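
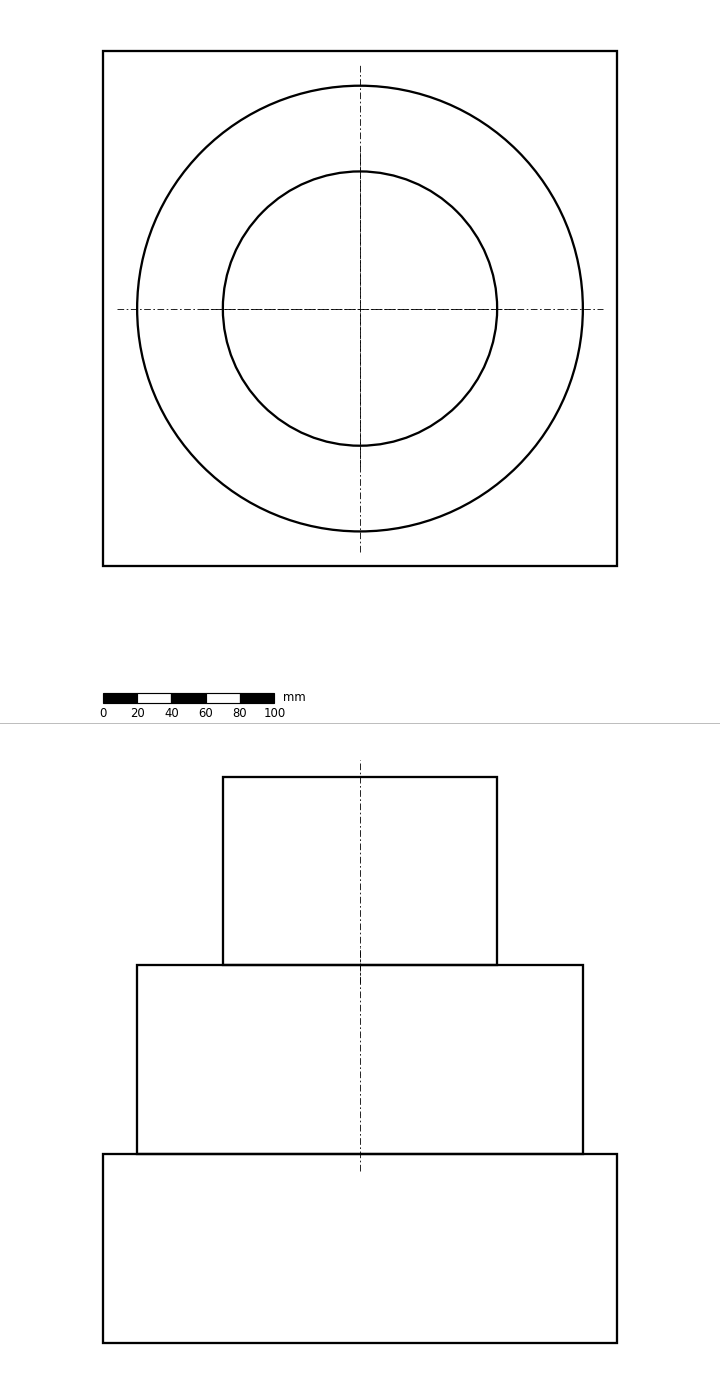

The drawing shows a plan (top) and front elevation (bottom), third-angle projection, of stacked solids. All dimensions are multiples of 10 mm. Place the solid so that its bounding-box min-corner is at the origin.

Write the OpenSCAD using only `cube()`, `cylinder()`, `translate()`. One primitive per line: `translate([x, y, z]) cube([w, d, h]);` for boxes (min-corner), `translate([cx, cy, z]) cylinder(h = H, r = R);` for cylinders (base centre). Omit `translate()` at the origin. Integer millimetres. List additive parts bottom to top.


cube([300, 300, 110]);
translate([150, 150, 110]) cylinder(h = 110, r = 130);
translate([150, 150, 220]) cylinder(h = 110, r = 80);


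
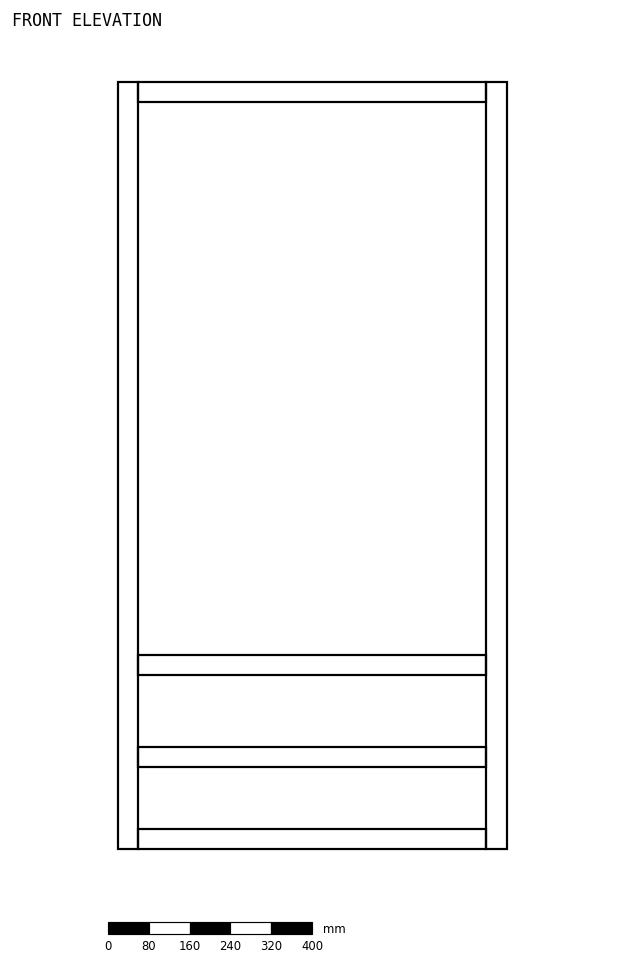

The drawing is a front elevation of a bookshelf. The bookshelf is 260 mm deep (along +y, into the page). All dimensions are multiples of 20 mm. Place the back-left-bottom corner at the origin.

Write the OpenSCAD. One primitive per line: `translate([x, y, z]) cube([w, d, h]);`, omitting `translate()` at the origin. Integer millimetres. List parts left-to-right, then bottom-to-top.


cube([40, 260, 1500]);
translate([40, 0, 0]) cube([680, 260, 40]);
translate([40, 0, 160]) cube([680, 260, 40]);
translate([40, 0, 340]) cube([680, 260, 40]);
translate([40, 0, 1460]) cube([680, 260, 40]);
translate([720, 0, 0]) cube([40, 260, 1500]);


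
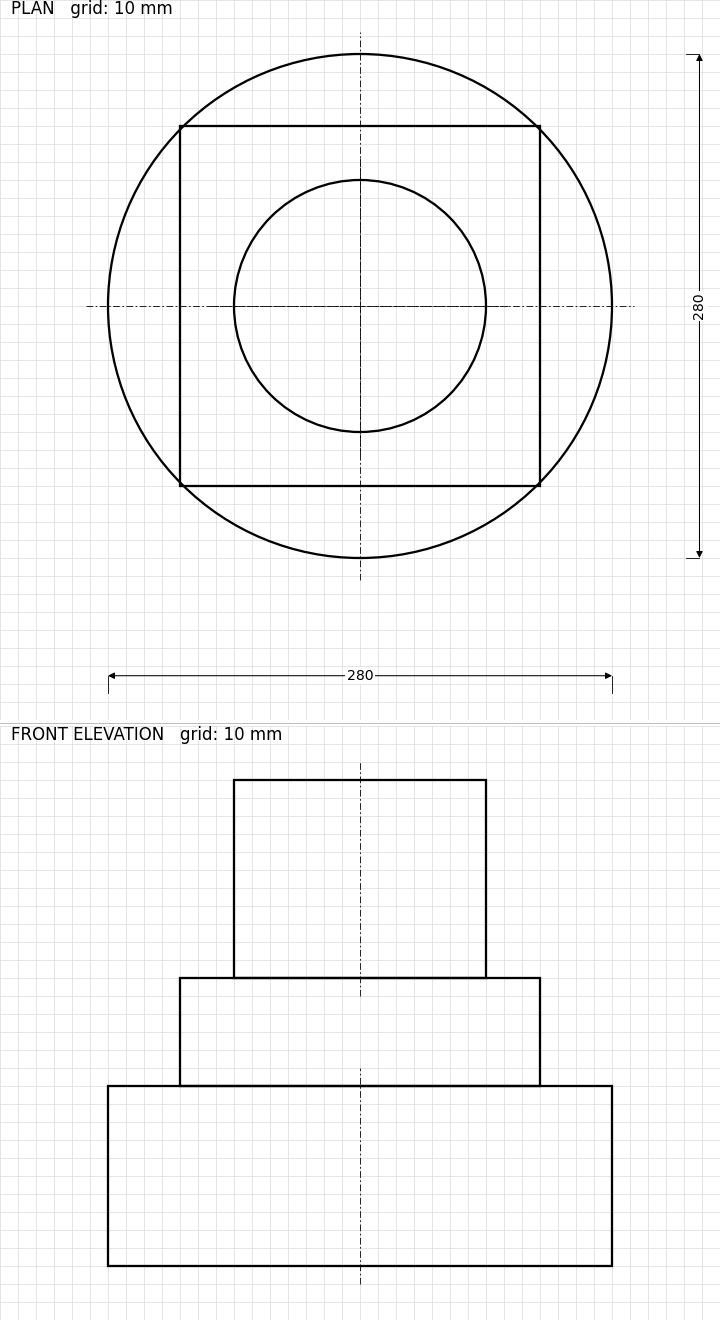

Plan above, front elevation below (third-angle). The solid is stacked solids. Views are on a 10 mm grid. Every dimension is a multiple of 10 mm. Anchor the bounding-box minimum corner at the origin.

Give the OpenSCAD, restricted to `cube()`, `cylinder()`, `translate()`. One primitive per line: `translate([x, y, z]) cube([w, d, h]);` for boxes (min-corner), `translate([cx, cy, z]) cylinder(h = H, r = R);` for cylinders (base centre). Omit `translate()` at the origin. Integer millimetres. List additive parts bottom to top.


translate([140, 140, 0]) cylinder(h = 100, r = 140);
translate([40, 40, 100]) cube([200, 200, 60]);
translate([140, 140, 160]) cylinder(h = 110, r = 70);


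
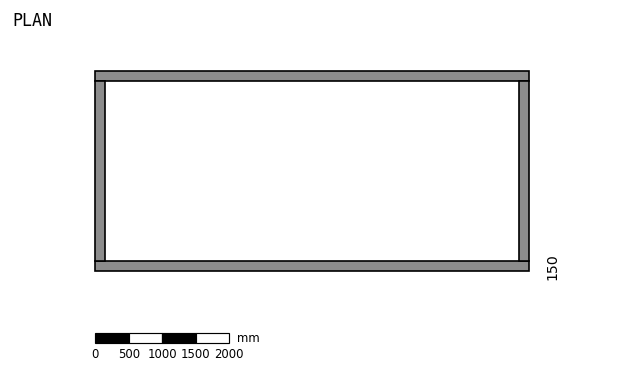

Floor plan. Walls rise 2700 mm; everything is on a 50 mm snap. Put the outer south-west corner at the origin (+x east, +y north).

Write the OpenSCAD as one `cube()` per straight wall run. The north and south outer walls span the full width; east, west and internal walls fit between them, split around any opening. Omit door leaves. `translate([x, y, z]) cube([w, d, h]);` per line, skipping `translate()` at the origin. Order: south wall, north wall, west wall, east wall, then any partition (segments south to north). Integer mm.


cube([6500, 150, 2700]);
translate([0, 2850, 0]) cube([6500, 150, 2700]);
translate([0, 150, 0]) cube([150, 2700, 2700]);
translate([6350, 150, 0]) cube([150, 2700, 2700]);


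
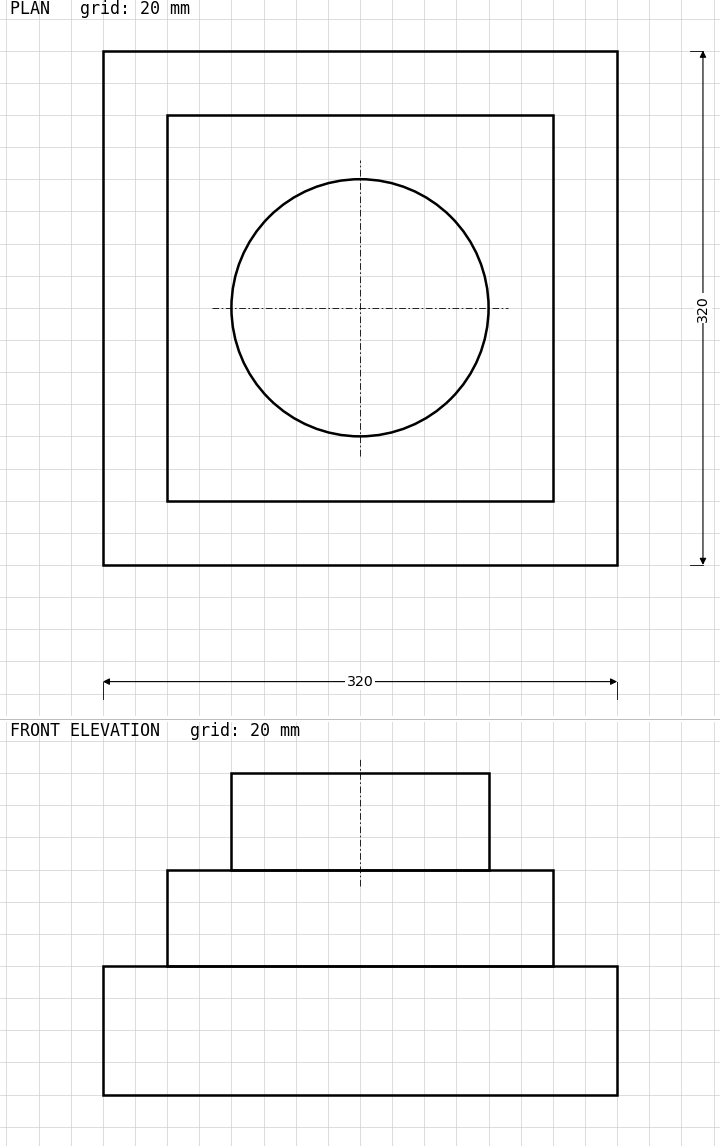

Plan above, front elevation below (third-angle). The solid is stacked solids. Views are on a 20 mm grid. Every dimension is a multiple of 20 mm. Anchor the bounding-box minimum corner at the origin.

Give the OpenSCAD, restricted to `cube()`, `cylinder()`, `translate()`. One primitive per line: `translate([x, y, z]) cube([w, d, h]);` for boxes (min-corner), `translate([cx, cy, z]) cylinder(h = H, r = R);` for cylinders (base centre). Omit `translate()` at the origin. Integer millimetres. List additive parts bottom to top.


cube([320, 320, 80]);
translate([40, 40, 80]) cube([240, 240, 60]);
translate([160, 160, 140]) cylinder(h = 60, r = 80);


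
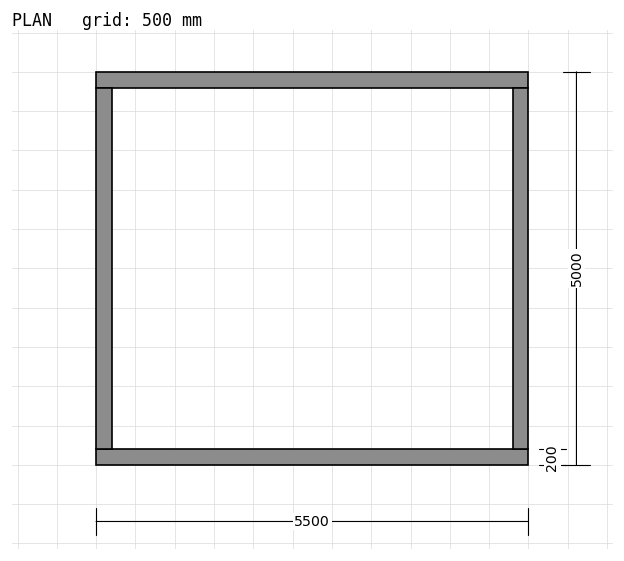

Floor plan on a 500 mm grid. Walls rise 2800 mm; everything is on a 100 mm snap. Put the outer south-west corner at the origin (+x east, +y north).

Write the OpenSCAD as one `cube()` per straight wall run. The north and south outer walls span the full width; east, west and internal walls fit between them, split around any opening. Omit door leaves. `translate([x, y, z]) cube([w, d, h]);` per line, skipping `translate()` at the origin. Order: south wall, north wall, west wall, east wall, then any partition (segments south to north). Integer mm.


cube([5500, 200, 2800]);
translate([0, 4800, 0]) cube([5500, 200, 2800]);
translate([0, 200, 0]) cube([200, 4600, 2800]);
translate([5300, 200, 0]) cube([200, 4600, 2800]);


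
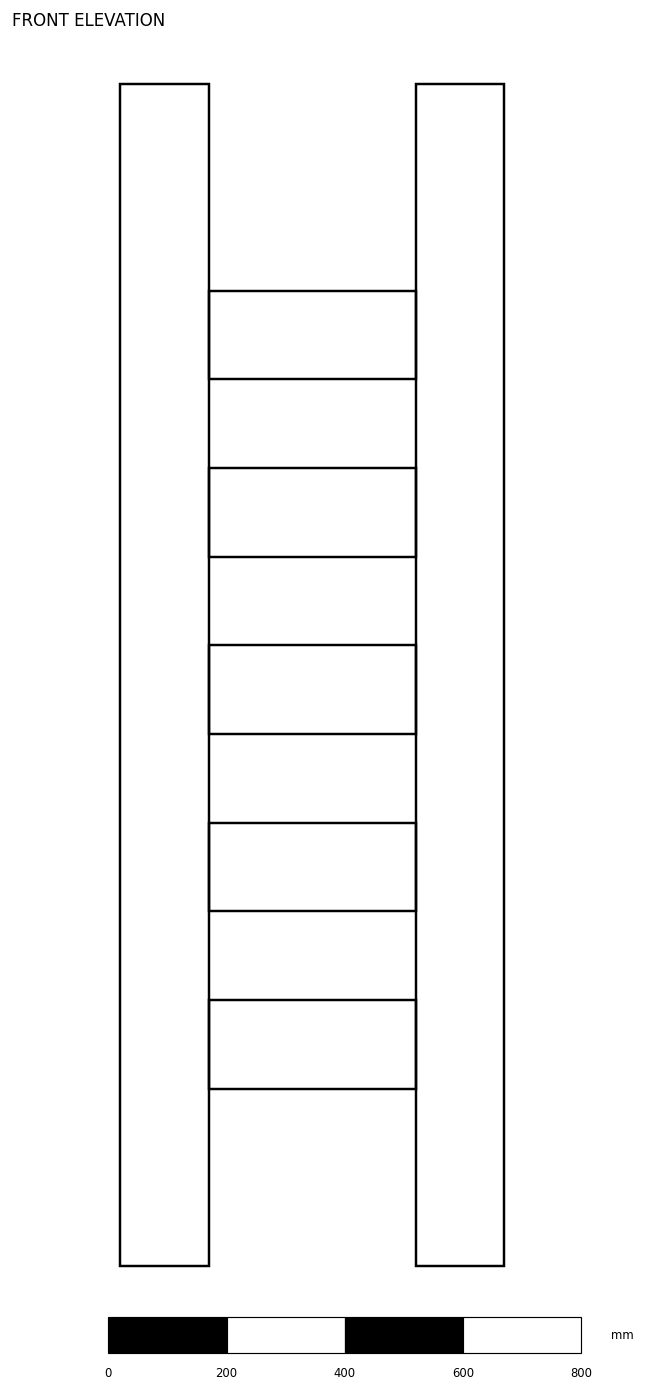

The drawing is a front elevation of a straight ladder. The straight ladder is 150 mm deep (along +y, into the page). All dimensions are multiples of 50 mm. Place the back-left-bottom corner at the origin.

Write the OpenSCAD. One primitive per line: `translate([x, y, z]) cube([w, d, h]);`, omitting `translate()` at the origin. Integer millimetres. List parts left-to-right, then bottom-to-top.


cube([150, 150, 2000]);
translate([150, 0, 300]) cube([350, 150, 150]);
translate([150, 0, 600]) cube([350, 150, 150]);
translate([150, 0, 900]) cube([350, 150, 150]);
translate([150, 0, 1200]) cube([350, 150, 150]);
translate([150, 0, 1500]) cube([350, 150, 150]);
translate([500, 0, 0]) cube([150, 150, 2000]);


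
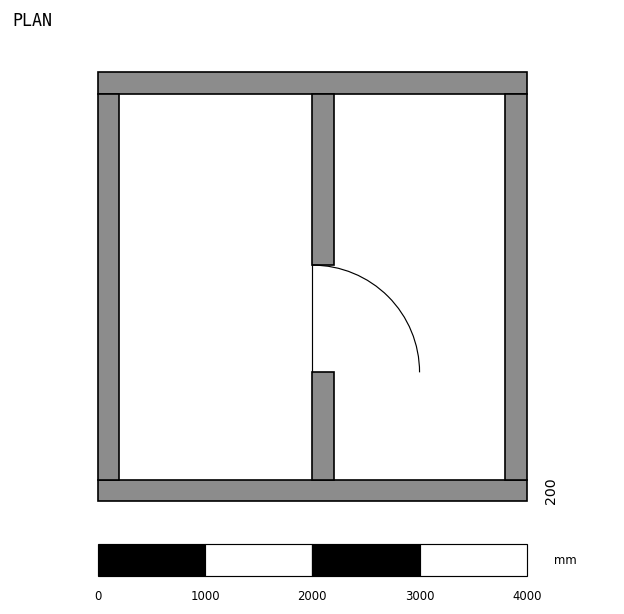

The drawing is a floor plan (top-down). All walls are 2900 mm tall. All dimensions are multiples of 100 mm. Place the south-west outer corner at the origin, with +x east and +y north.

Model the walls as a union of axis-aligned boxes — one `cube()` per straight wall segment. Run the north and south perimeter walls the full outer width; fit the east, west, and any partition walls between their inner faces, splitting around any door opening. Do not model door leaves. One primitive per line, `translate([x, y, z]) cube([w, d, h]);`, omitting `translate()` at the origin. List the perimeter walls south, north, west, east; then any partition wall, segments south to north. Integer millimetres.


cube([4000, 200, 2900]);
translate([0, 3800, 0]) cube([4000, 200, 2900]);
translate([0, 200, 0]) cube([200, 3600, 2900]);
translate([3800, 200, 0]) cube([200, 3600, 2900]);
translate([2000, 200, 0]) cube([200, 1000, 2900]);
translate([2000, 2200, 0]) cube([200, 1600, 2900]);


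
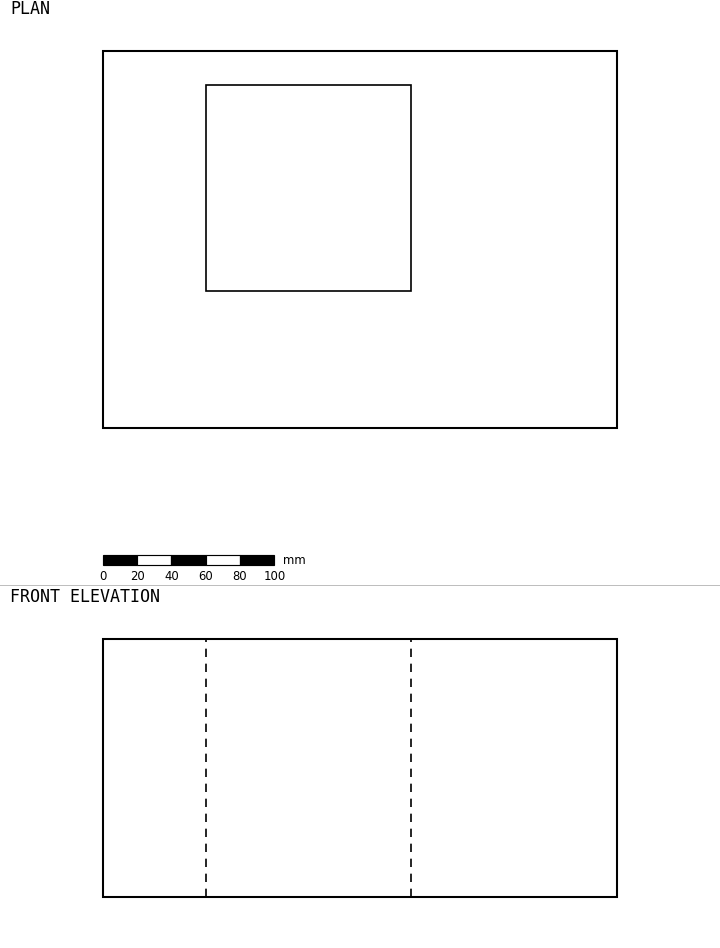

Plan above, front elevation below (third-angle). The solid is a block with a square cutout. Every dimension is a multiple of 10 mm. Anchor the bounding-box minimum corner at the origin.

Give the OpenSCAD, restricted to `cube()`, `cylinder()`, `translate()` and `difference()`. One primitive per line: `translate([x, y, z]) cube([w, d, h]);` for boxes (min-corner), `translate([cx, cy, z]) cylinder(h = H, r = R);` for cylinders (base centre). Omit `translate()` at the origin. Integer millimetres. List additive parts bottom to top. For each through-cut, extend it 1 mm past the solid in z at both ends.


difference() {
  cube([300, 220, 150]);
  translate([60, 80, -1]) cube([120, 120, 152]);
}


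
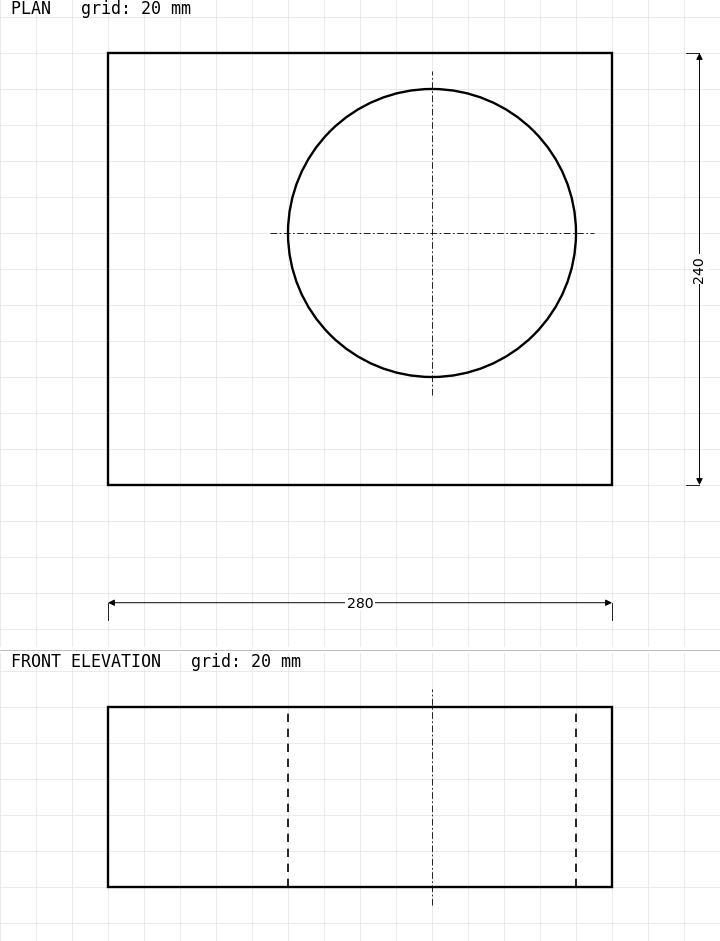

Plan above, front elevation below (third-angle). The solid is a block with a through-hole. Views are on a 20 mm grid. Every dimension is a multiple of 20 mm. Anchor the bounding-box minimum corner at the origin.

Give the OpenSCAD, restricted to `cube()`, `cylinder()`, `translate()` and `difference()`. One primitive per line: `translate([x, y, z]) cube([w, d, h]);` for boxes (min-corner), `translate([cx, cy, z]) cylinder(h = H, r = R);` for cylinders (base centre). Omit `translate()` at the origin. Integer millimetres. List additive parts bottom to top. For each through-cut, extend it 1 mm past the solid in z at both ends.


difference() {
  cube([280, 240, 100]);
  translate([180, 140, -1]) cylinder(h = 102, r = 80);
}


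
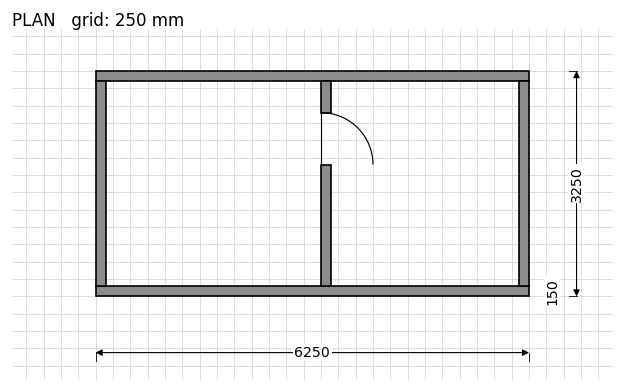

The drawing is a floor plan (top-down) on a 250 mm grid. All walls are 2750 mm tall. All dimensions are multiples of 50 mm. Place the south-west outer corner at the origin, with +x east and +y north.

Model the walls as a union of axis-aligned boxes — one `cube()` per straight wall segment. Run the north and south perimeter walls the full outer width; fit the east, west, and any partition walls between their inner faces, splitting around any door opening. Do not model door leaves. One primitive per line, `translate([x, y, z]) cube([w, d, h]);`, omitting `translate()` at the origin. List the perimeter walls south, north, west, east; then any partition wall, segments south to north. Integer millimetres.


cube([6250, 150, 2750]);
translate([0, 3100, 0]) cube([6250, 150, 2750]);
translate([0, 150, 0]) cube([150, 2950, 2750]);
translate([6100, 150, 0]) cube([150, 2950, 2750]);
translate([3250, 150, 0]) cube([150, 1750, 2750]);
translate([3250, 2650, 0]) cube([150, 450, 2750]);


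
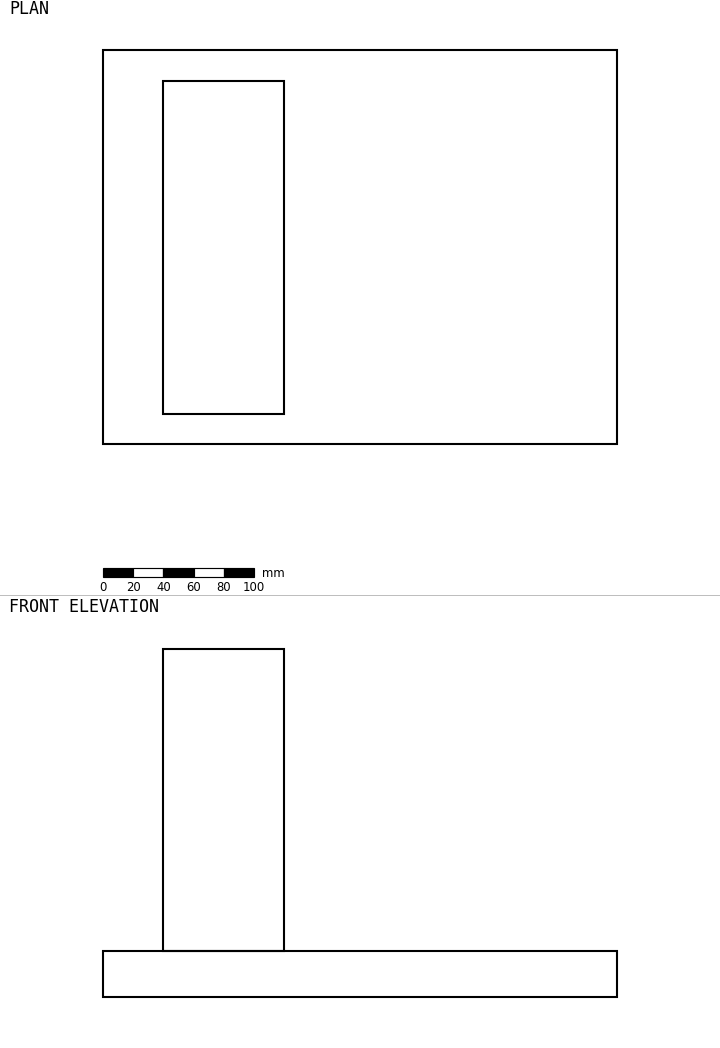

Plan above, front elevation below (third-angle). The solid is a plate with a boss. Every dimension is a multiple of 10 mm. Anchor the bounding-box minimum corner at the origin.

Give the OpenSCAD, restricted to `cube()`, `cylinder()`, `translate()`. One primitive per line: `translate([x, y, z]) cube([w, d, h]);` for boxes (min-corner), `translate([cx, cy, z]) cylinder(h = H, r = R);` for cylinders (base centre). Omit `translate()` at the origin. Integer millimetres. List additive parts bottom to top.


cube([340, 260, 30]);
translate([40, 20, 30]) cube([80, 220, 200]);


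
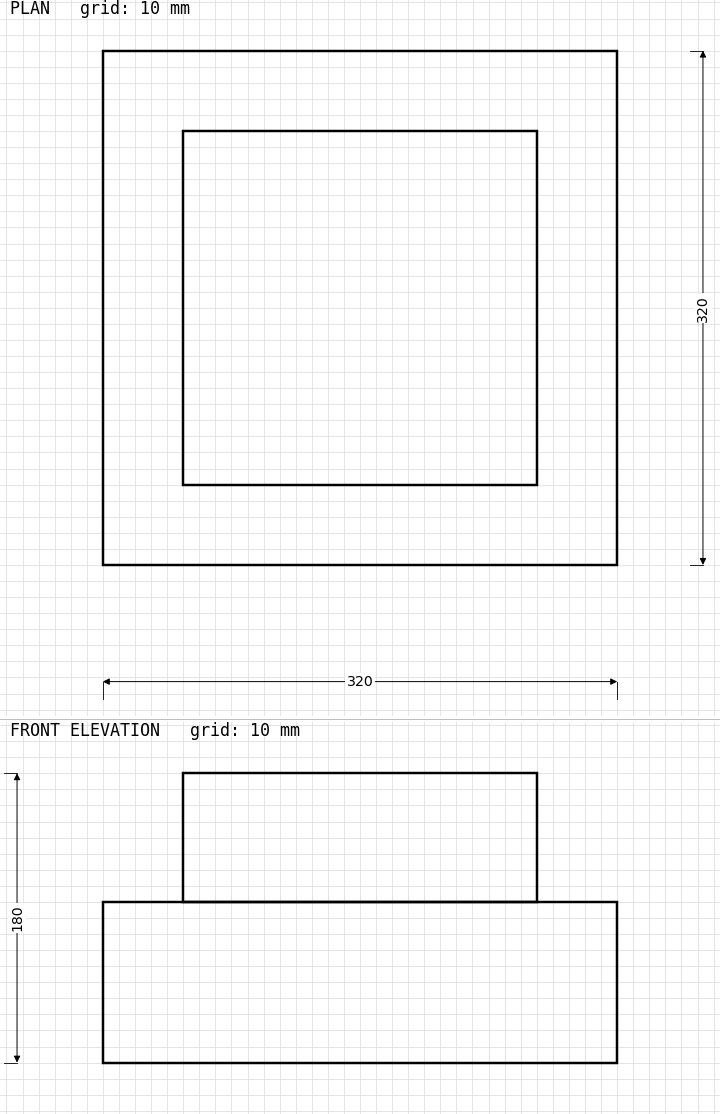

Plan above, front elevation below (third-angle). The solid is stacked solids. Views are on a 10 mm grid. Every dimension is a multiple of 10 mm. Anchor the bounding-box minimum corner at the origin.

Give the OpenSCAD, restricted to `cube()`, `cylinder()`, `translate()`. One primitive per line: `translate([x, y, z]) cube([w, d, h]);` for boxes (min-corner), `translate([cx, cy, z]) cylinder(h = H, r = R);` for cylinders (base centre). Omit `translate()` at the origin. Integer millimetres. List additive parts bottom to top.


cube([320, 320, 100]);
translate([50, 50, 100]) cube([220, 220, 80]);


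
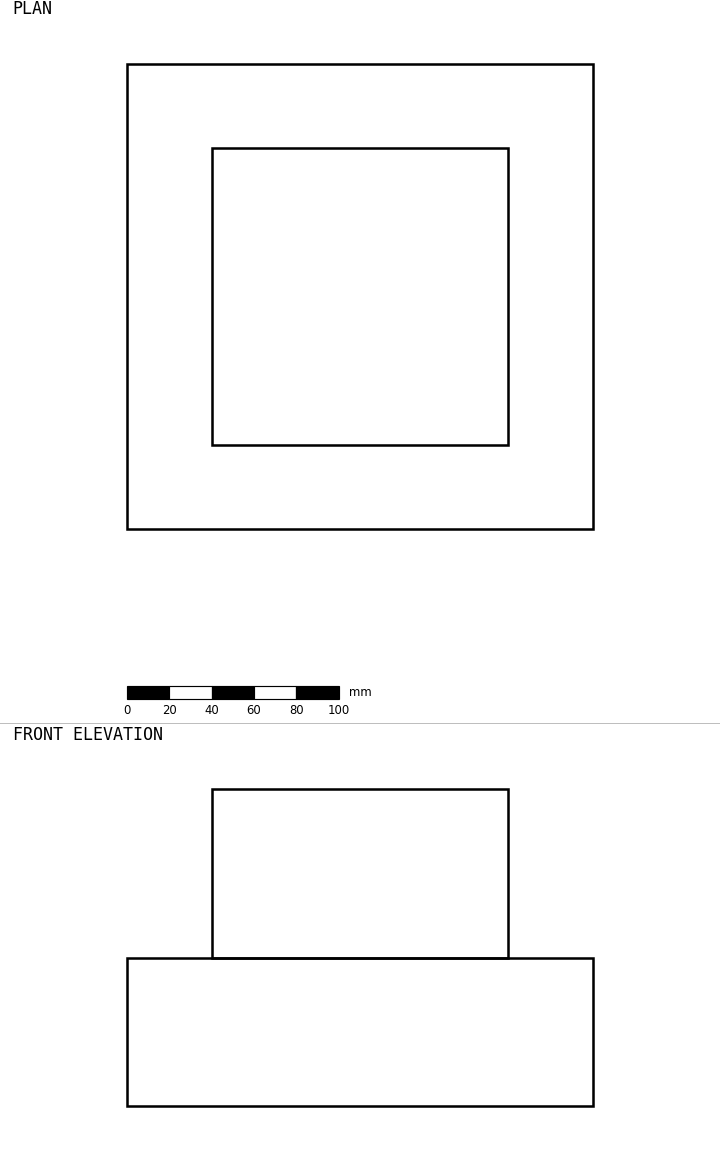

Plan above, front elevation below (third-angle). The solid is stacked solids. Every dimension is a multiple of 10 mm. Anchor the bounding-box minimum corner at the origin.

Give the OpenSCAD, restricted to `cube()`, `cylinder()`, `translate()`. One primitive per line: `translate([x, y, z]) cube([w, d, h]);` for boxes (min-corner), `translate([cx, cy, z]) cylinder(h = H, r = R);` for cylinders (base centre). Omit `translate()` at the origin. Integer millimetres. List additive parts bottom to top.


cube([220, 220, 70]);
translate([40, 40, 70]) cube([140, 140, 80]);


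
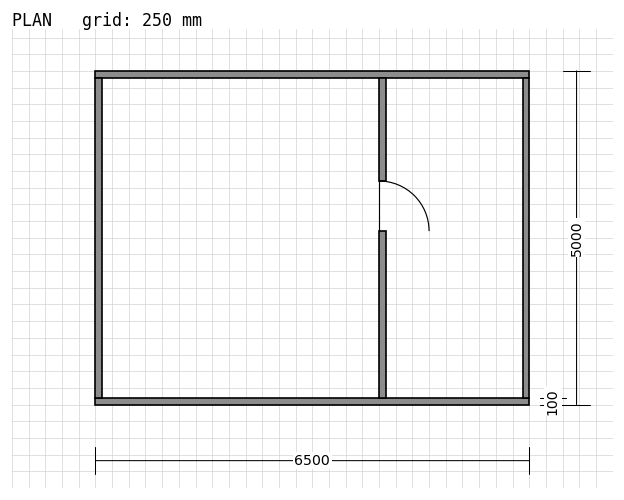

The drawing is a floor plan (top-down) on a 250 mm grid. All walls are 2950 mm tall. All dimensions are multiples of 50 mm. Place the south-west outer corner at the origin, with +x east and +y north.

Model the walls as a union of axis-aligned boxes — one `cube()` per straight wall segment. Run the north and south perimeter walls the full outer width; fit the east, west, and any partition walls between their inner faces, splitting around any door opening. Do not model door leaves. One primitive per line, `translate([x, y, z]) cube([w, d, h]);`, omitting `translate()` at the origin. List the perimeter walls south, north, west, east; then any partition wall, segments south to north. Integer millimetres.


cube([6500, 100, 2950]);
translate([0, 4900, 0]) cube([6500, 100, 2950]);
translate([0, 100, 0]) cube([100, 4800, 2950]);
translate([6400, 100, 0]) cube([100, 4800, 2950]);
translate([4250, 100, 0]) cube([100, 2500, 2950]);
translate([4250, 3350, 0]) cube([100, 1550, 2950]);


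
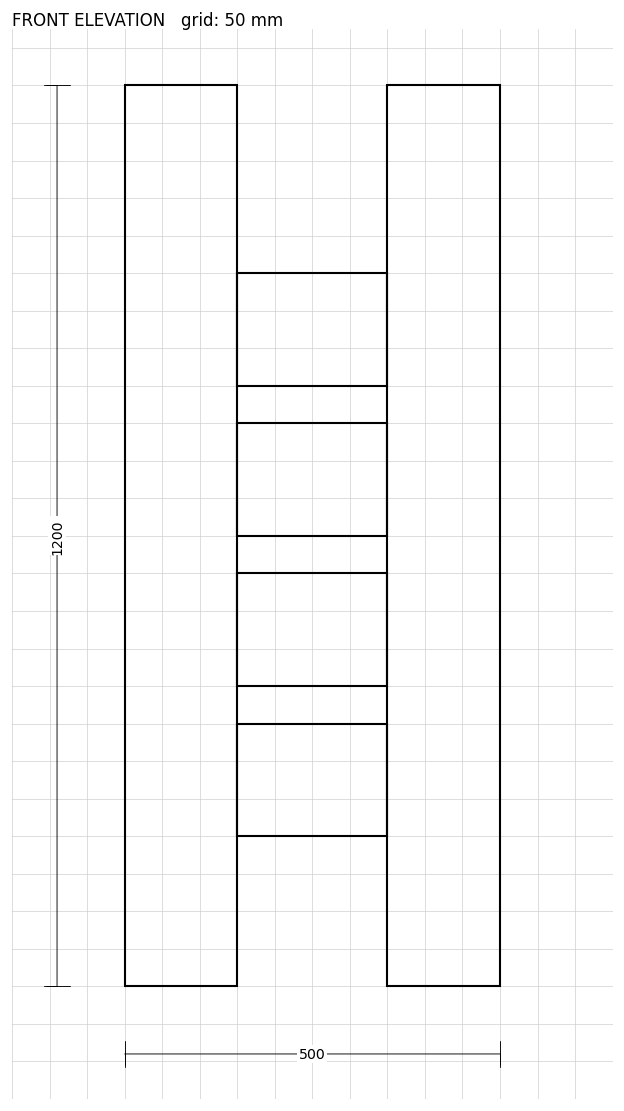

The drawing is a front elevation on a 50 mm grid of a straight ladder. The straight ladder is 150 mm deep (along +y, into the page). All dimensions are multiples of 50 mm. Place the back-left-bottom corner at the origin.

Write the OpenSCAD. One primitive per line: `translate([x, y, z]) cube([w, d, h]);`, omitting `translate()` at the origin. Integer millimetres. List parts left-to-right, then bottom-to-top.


cube([150, 150, 1200]);
translate([150, 0, 200]) cube([200, 150, 150]);
translate([150, 0, 400]) cube([200, 150, 150]);
translate([150, 0, 600]) cube([200, 150, 150]);
translate([150, 0, 800]) cube([200, 150, 150]);
translate([350, 0, 0]) cube([150, 150, 1200]);


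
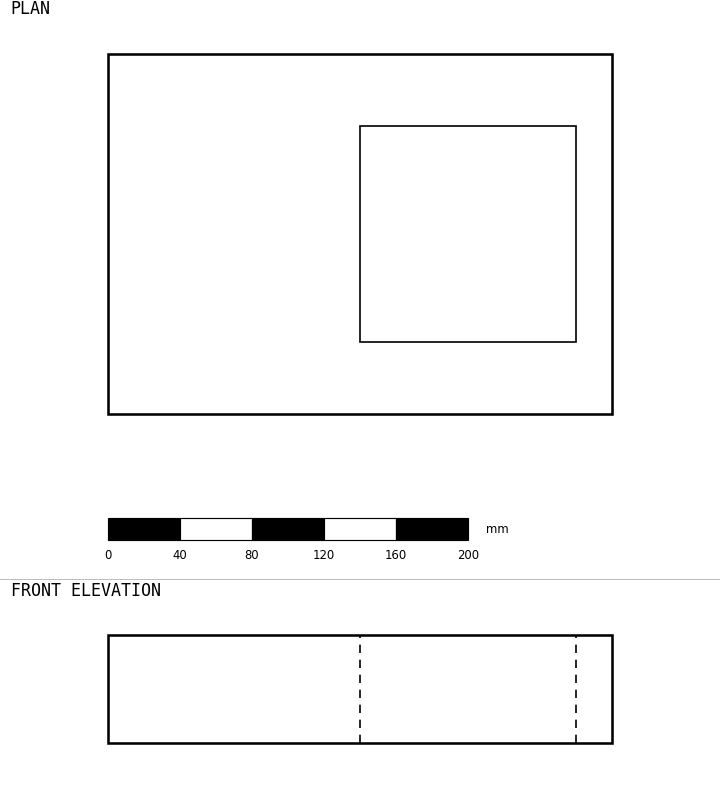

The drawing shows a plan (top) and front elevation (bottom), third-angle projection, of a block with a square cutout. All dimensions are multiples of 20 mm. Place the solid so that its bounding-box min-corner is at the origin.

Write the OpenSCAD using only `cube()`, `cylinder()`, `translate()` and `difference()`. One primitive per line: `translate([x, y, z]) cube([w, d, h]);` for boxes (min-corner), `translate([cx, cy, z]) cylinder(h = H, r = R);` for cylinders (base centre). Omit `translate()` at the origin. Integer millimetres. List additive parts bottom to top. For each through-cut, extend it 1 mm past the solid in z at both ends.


difference() {
  cube([280, 200, 60]);
  translate([140, 40, -1]) cube([120, 120, 62]);
}


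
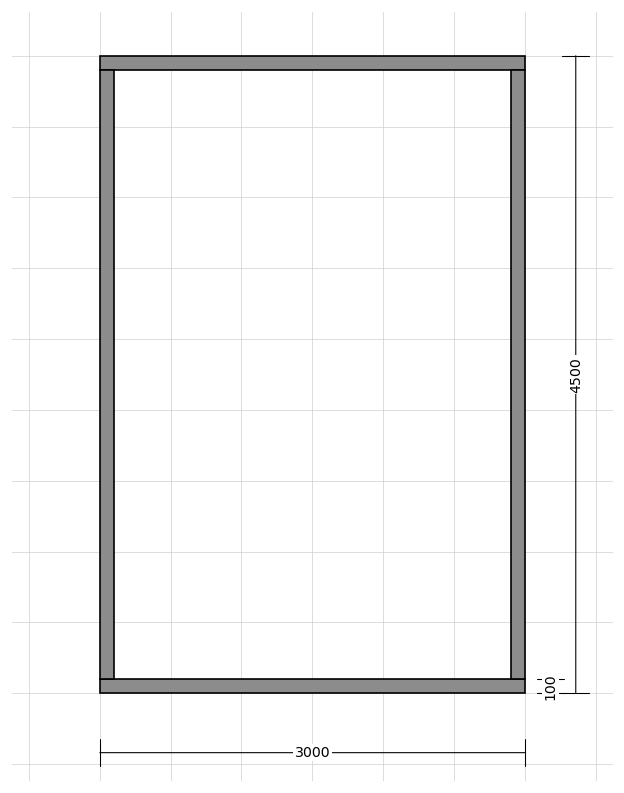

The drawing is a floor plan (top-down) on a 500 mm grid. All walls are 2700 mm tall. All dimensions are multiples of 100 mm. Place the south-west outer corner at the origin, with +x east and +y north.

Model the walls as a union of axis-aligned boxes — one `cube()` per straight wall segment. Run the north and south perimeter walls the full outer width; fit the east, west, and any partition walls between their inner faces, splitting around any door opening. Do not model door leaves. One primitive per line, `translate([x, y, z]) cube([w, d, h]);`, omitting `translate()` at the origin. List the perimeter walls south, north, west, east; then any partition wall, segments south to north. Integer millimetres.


cube([3000, 100, 2700]);
translate([0, 4400, 0]) cube([3000, 100, 2700]);
translate([0, 100, 0]) cube([100, 4300, 2700]);
translate([2900, 100, 0]) cube([100, 4300, 2700]);


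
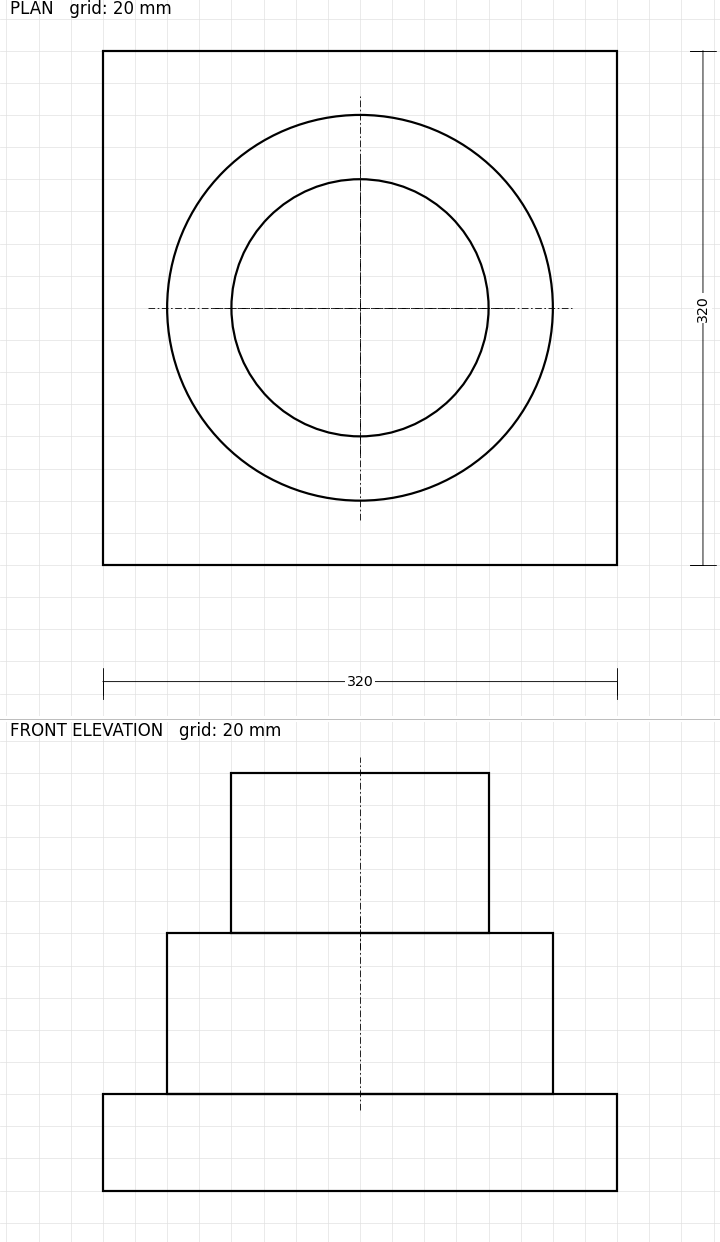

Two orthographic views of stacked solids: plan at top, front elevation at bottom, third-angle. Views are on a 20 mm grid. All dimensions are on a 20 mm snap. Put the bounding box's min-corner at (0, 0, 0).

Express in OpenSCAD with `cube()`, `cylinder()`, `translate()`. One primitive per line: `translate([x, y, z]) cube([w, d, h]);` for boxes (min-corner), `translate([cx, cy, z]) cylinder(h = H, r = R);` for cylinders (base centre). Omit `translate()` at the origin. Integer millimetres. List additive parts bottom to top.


cube([320, 320, 60]);
translate([160, 160, 60]) cylinder(h = 100, r = 120);
translate([160, 160, 160]) cylinder(h = 100, r = 80);


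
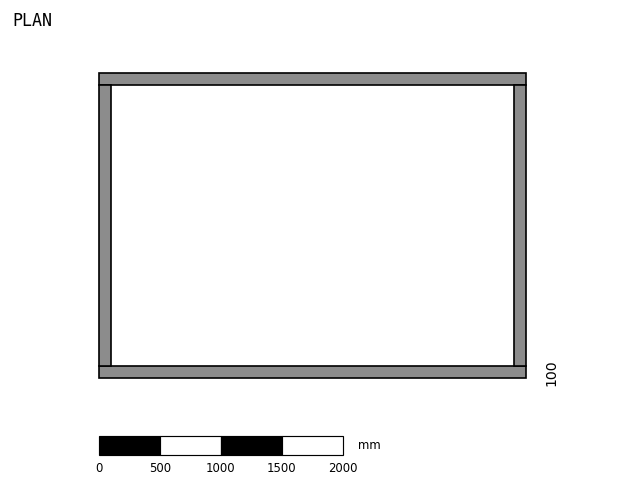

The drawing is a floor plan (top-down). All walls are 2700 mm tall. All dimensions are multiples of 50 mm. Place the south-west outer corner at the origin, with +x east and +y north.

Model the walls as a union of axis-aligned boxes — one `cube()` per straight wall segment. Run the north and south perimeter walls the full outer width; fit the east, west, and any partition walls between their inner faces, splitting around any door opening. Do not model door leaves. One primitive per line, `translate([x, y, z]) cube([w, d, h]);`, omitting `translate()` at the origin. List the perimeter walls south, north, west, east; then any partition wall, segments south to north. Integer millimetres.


cube([3500, 100, 2700]);
translate([0, 2400, 0]) cube([3500, 100, 2700]);
translate([0, 100, 0]) cube([100, 2300, 2700]);
translate([3400, 100, 0]) cube([100, 2300, 2700]);


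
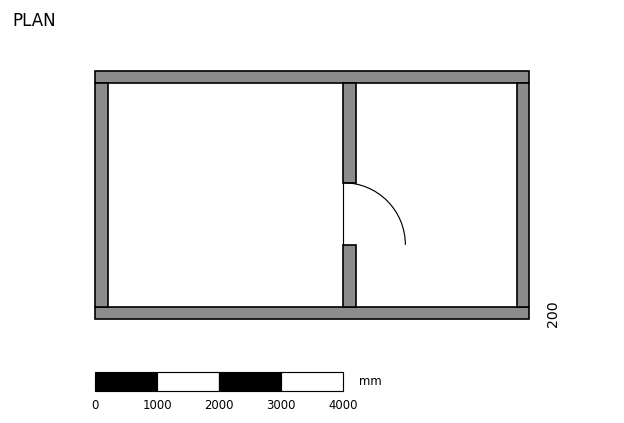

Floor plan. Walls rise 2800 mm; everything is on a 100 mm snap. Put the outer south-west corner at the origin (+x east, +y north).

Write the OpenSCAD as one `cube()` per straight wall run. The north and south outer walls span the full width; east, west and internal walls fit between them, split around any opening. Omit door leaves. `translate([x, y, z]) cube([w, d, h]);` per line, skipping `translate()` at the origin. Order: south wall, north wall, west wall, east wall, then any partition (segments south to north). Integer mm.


cube([7000, 200, 2800]);
translate([0, 3800, 0]) cube([7000, 200, 2800]);
translate([0, 200, 0]) cube([200, 3600, 2800]);
translate([6800, 200, 0]) cube([200, 3600, 2800]);
translate([4000, 200, 0]) cube([200, 1000, 2800]);
translate([4000, 2200, 0]) cube([200, 1600, 2800]);


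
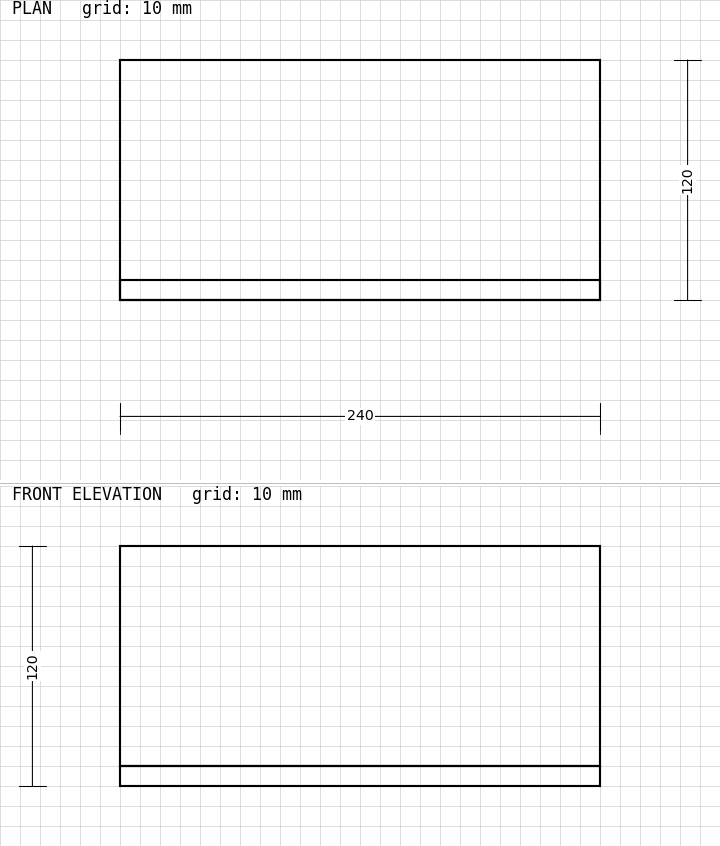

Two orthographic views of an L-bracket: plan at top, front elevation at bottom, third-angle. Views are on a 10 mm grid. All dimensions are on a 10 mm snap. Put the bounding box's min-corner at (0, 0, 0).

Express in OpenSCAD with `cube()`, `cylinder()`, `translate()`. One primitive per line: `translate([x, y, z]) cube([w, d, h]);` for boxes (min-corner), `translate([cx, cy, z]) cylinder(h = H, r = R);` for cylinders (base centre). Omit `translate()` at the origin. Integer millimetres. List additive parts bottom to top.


cube([240, 120, 10]);
translate([0, 0, 10]) cube([240, 10, 110]);


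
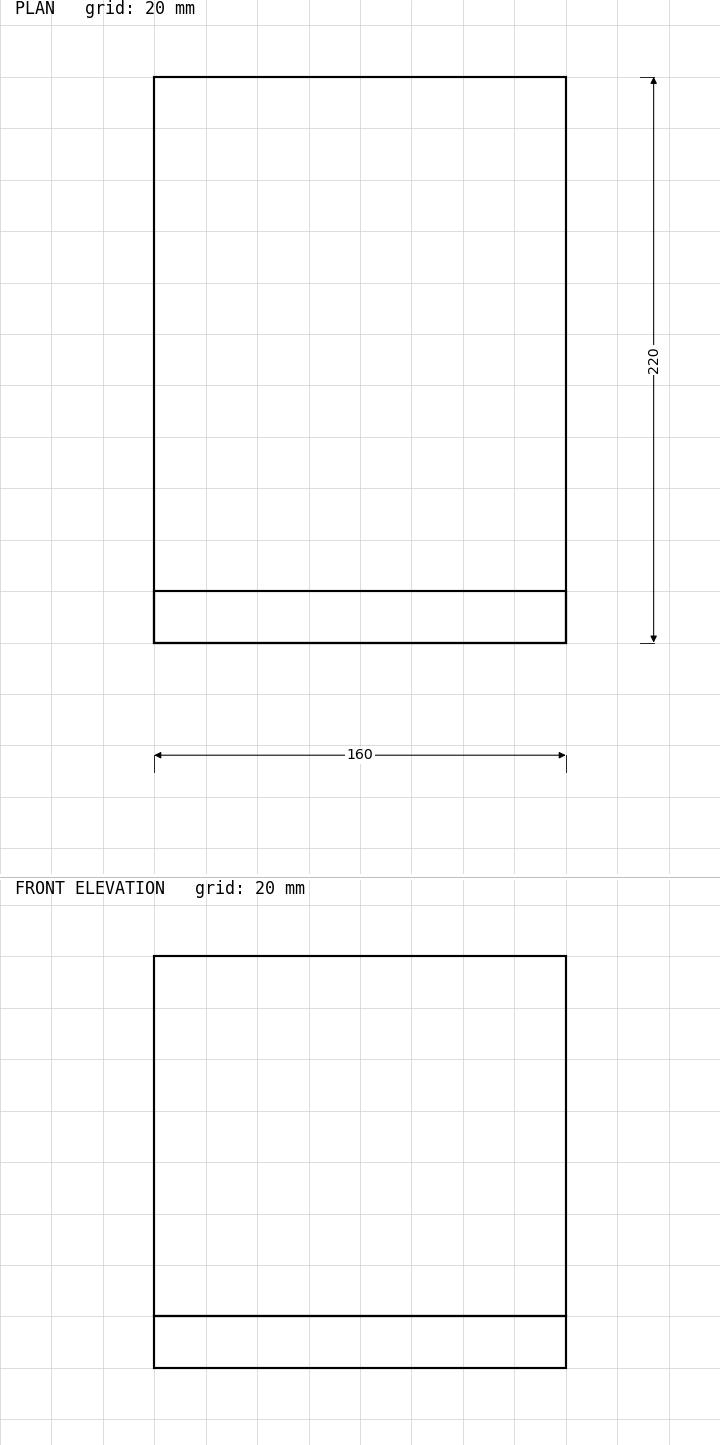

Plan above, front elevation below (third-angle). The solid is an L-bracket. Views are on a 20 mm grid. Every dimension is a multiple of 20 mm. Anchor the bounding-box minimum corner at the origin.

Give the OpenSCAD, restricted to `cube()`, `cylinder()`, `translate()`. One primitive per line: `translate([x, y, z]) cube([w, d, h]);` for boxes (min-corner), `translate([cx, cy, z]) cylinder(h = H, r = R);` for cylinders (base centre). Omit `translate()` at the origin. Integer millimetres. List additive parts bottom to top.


cube([160, 220, 20]);
translate([0, 0, 20]) cube([160, 20, 140]);


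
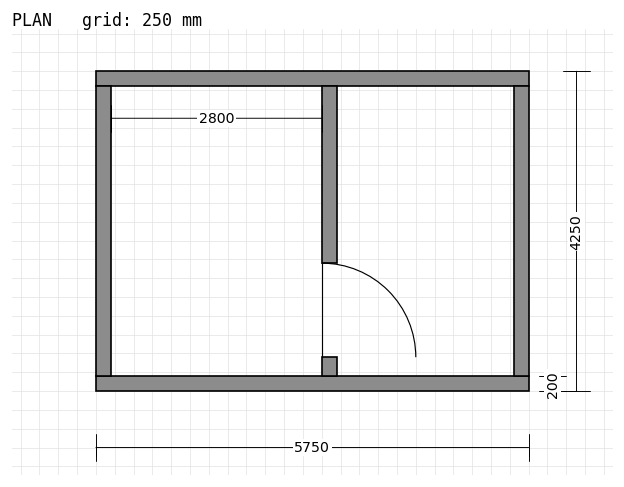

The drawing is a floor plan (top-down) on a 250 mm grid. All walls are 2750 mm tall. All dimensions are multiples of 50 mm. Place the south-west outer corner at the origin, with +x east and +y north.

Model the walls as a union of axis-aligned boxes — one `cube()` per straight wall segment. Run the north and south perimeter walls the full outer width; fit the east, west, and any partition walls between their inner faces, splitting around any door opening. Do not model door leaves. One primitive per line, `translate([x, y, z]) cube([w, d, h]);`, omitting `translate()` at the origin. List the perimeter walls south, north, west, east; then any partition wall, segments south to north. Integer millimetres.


cube([5750, 200, 2750]);
translate([0, 4050, 0]) cube([5750, 200, 2750]);
translate([0, 200, 0]) cube([200, 3850, 2750]);
translate([5550, 200, 0]) cube([200, 3850, 2750]);
translate([3000, 200, 0]) cube([200, 250, 2750]);
translate([3000, 1700, 0]) cube([200, 2350, 2750]);


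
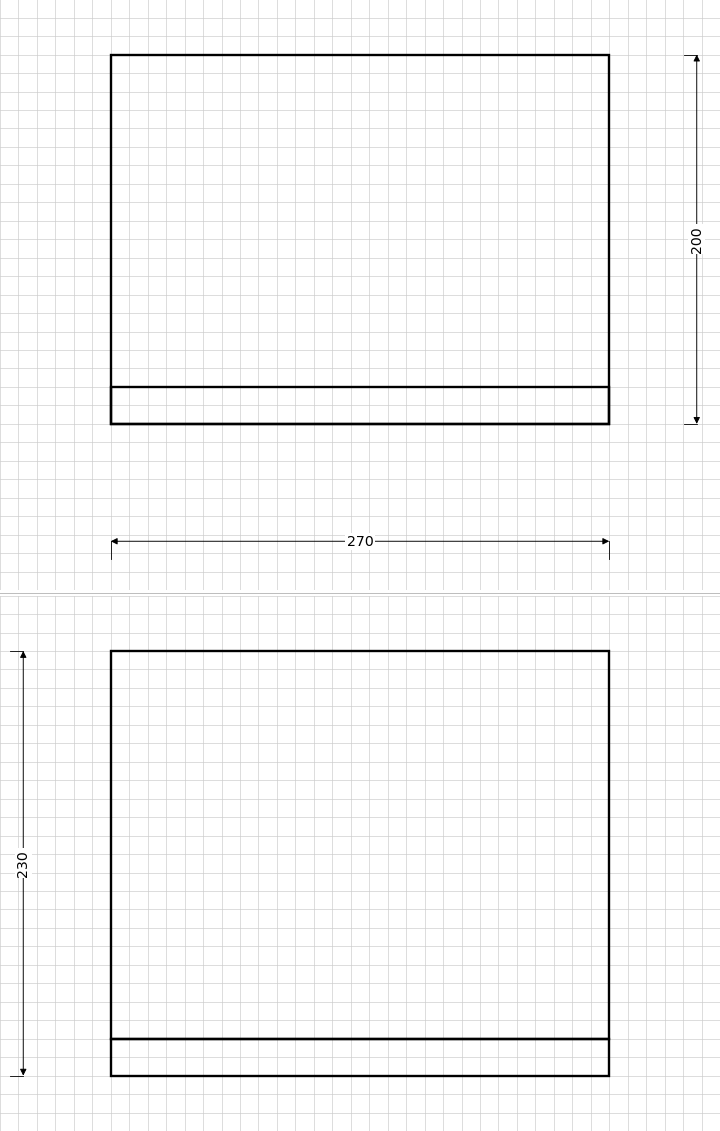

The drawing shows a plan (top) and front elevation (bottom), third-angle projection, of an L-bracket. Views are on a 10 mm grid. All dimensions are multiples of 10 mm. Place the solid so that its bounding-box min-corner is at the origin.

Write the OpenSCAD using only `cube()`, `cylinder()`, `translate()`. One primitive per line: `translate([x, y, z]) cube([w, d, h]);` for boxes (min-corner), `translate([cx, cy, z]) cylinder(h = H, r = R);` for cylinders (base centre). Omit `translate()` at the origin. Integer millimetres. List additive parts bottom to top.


cube([270, 200, 20]);
translate([0, 0, 20]) cube([270, 20, 210]);


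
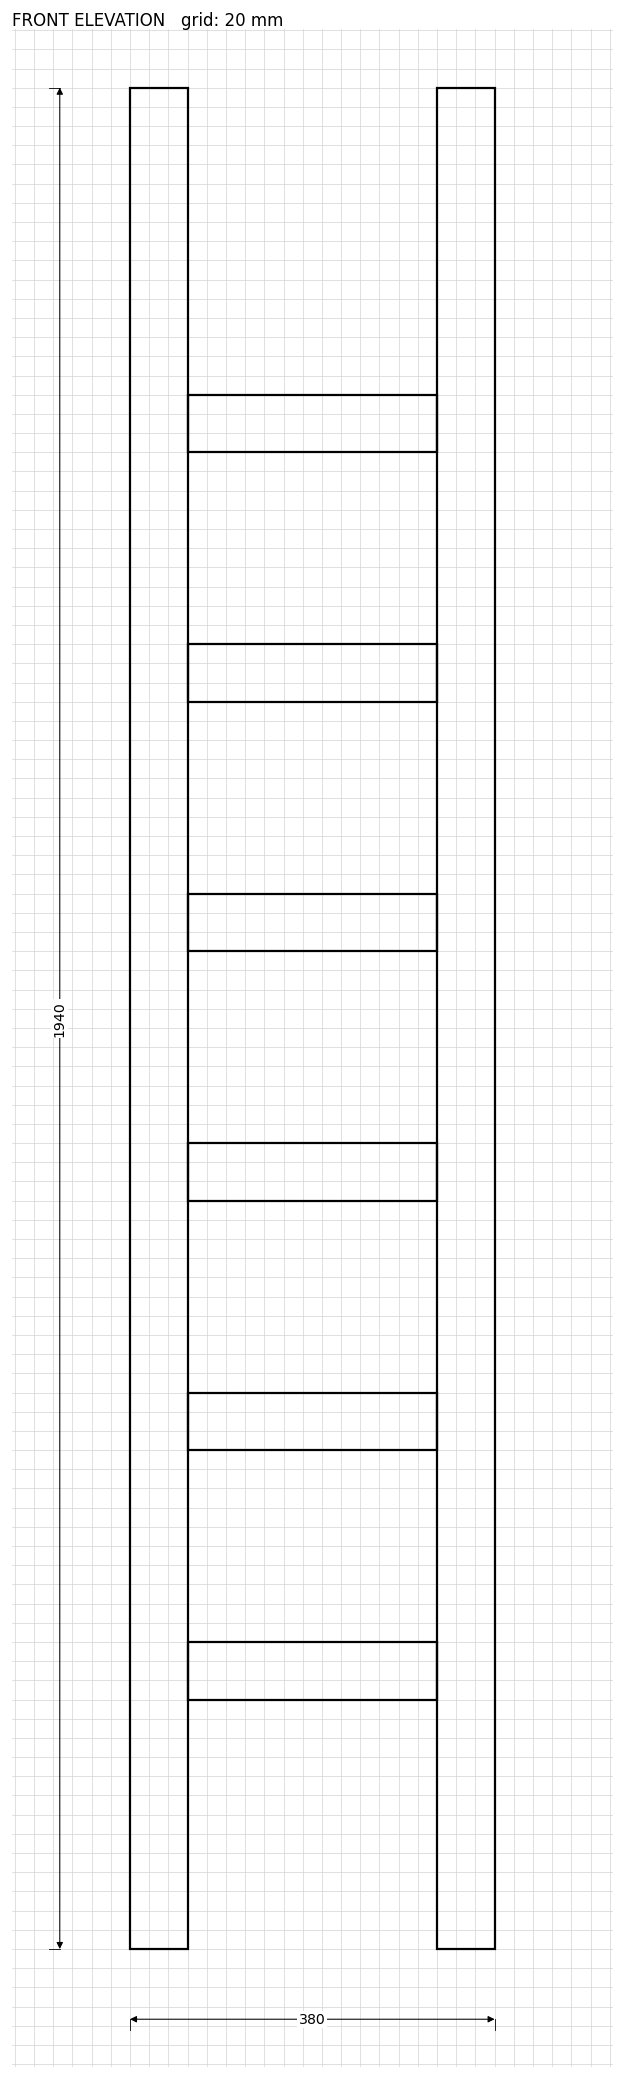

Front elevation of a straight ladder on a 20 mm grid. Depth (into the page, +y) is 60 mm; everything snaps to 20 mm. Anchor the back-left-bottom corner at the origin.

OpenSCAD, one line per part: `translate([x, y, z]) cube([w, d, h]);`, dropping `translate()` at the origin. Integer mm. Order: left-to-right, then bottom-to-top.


cube([60, 60, 1940]);
translate([60, 0, 260]) cube([260, 60, 60]);
translate([60, 0, 520]) cube([260, 60, 60]);
translate([60, 0, 780]) cube([260, 60, 60]);
translate([60, 0, 1040]) cube([260, 60, 60]);
translate([60, 0, 1300]) cube([260, 60, 60]);
translate([60, 0, 1560]) cube([260, 60, 60]);
translate([320, 0, 0]) cube([60, 60, 1940]);


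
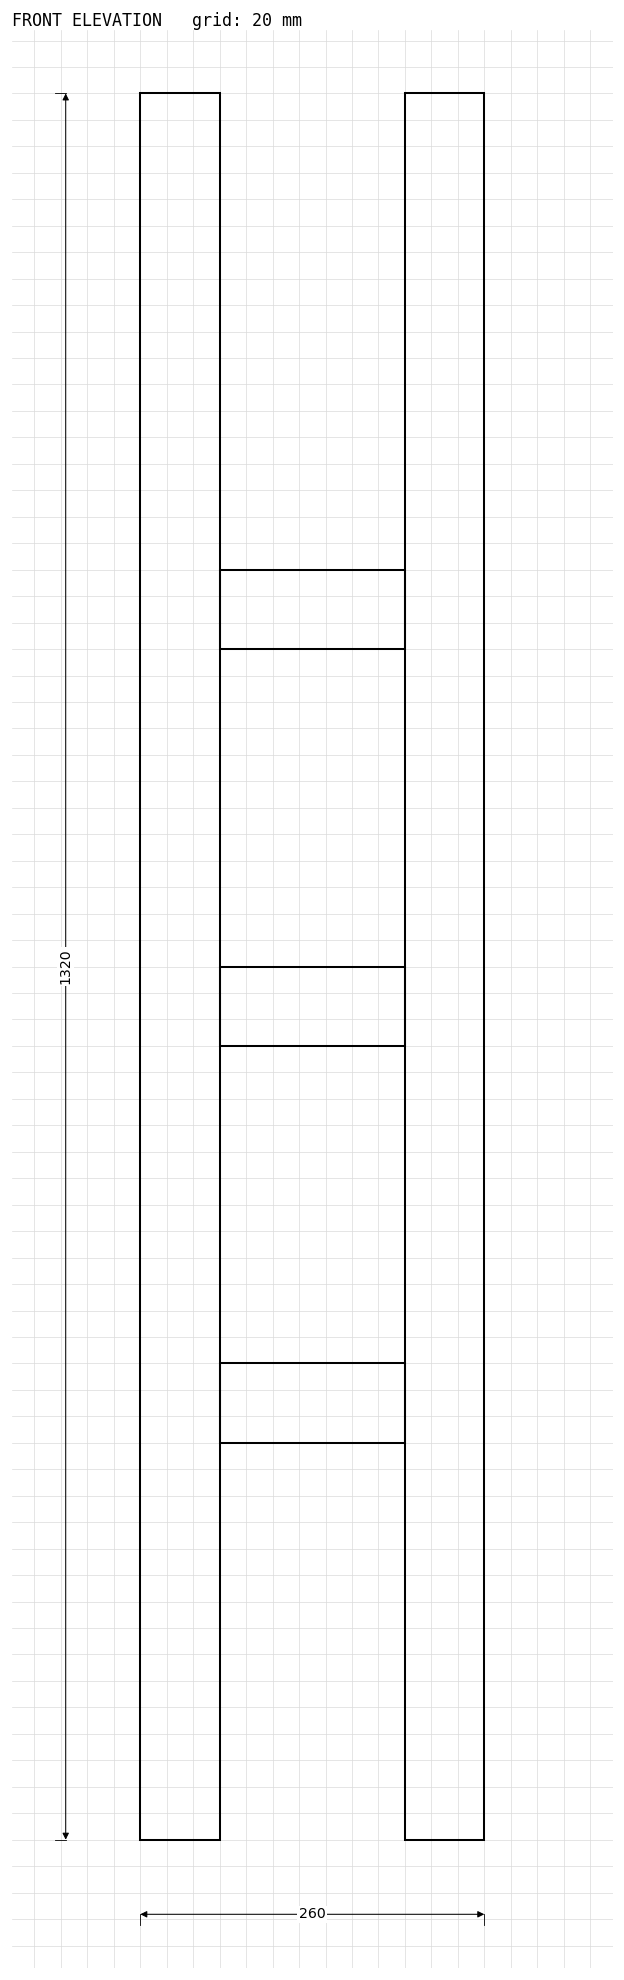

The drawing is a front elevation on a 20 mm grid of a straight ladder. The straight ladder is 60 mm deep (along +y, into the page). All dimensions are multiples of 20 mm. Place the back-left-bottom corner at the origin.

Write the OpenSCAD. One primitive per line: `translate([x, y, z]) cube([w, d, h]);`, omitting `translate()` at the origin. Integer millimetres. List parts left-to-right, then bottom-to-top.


cube([60, 60, 1320]);
translate([60, 0, 300]) cube([140, 60, 60]);
translate([60, 0, 600]) cube([140, 60, 60]);
translate([60, 0, 900]) cube([140, 60, 60]);
translate([200, 0, 0]) cube([60, 60, 1320]);


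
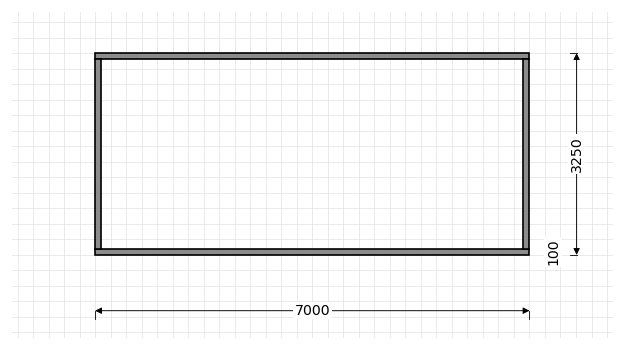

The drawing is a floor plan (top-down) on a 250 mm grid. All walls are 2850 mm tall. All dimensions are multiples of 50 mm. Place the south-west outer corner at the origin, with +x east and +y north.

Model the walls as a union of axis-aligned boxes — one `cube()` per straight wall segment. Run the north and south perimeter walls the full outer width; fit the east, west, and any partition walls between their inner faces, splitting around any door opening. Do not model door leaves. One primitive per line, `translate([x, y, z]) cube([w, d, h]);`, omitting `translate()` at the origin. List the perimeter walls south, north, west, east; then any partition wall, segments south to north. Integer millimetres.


cube([7000, 100, 2850]);
translate([0, 3150, 0]) cube([7000, 100, 2850]);
translate([0, 100, 0]) cube([100, 3050, 2850]);
translate([6900, 100, 0]) cube([100, 3050, 2850]);


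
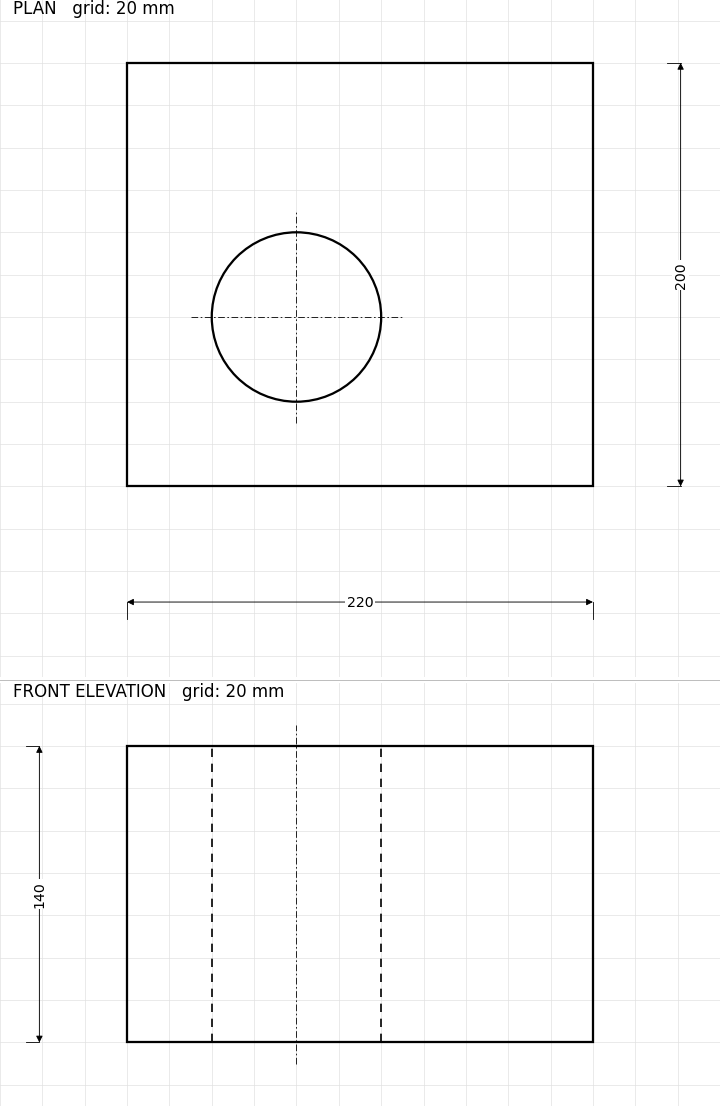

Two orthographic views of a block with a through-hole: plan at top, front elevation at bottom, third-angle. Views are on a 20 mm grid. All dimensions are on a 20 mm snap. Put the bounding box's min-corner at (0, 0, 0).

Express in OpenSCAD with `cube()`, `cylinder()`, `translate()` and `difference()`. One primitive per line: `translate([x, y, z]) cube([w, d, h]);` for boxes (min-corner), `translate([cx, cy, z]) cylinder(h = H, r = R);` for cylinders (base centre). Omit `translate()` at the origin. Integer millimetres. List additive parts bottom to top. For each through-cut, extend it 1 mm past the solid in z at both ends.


difference() {
  cube([220, 200, 140]);
  translate([80, 80, -1]) cylinder(h = 142, r = 40);
}


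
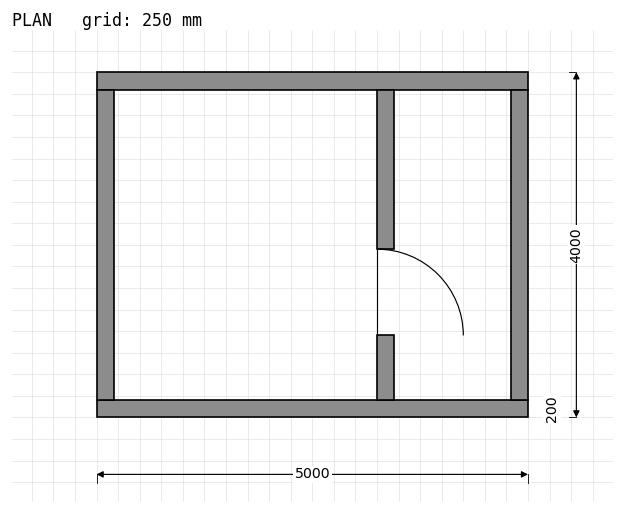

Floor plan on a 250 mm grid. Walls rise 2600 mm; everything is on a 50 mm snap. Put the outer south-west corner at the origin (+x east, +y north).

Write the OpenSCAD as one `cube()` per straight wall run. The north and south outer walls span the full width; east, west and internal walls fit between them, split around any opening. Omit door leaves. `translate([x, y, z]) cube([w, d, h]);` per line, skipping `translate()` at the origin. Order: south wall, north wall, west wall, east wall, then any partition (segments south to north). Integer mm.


cube([5000, 200, 2600]);
translate([0, 3800, 0]) cube([5000, 200, 2600]);
translate([0, 200, 0]) cube([200, 3600, 2600]);
translate([4800, 200, 0]) cube([200, 3600, 2600]);
translate([3250, 200, 0]) cube([200, 750, 2600]);
translate([3250, 1950, 0]) cube([200, 1850, 2600]);


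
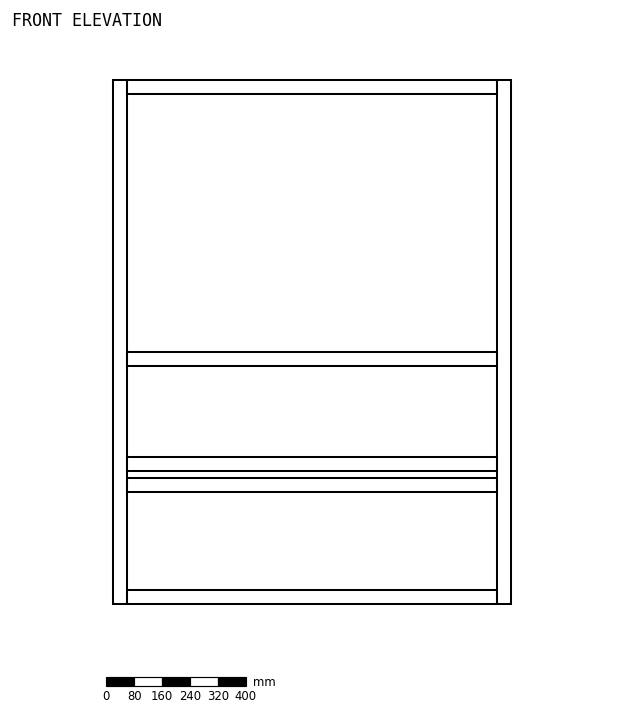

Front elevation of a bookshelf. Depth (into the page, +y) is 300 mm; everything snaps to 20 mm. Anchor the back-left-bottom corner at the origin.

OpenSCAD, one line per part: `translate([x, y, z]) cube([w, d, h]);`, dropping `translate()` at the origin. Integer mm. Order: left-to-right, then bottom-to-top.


cube([40, 300, 1500]);
translate([40, 0, 0]) cube([1060, 300, 40]);
translate([40, 0, 320]) cube([1060, 300, 40]);
translate([40, 0, 380]) cube([1060, 300, 40]);
translate([40, 0, 680]) cube([1060, 300, 40]);
translate([40, 0, 1460]) cube([1060, 300, 40]);
translate([1100, 0, 0]) cube([40, 300, 1500]);


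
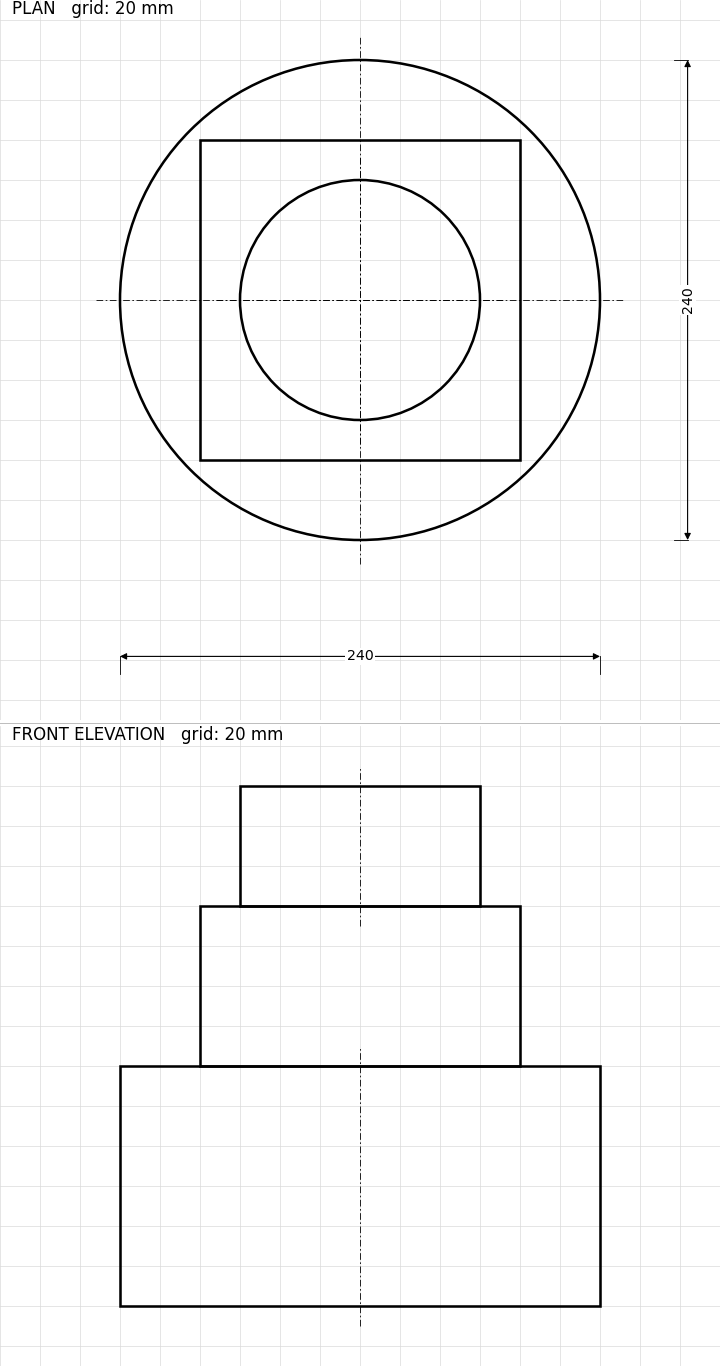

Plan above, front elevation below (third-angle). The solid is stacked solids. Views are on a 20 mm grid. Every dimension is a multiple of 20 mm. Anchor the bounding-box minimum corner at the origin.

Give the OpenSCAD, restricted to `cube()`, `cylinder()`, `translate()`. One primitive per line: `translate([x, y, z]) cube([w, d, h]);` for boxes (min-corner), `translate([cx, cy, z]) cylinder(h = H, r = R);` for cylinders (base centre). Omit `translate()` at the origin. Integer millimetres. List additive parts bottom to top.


translate([120, 120, 0]) cylinder(h = 120, r = 120);
translate([40, 40, 120]) cube([160, 160, 80]);
translate([120, 120, 200]) cylinder(h = 60, r = 60);


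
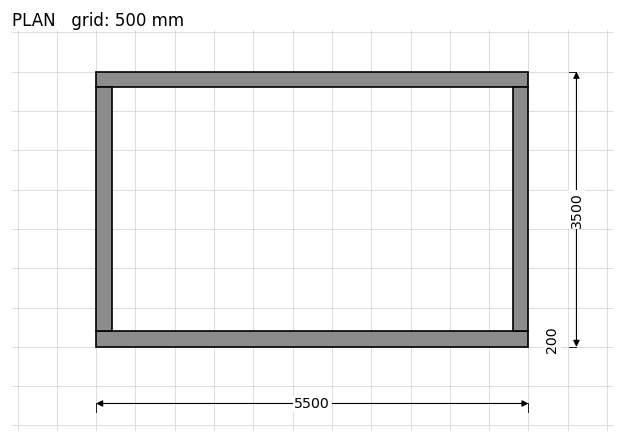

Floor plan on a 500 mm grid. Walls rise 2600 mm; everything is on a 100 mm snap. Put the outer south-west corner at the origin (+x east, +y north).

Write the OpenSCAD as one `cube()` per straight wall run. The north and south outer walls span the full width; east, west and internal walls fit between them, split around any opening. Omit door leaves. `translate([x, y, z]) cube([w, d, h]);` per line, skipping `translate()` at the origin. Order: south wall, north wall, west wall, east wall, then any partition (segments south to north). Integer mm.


cube([5500, 200, 2600]);
translate([0, 3300, 0]) cube([5500, 200, 2600]);
translate([0, 200, 0]) cube([200, 3100, 2600]);
translate([5300, 200, 0]) cube([200, 3100, 2600]);


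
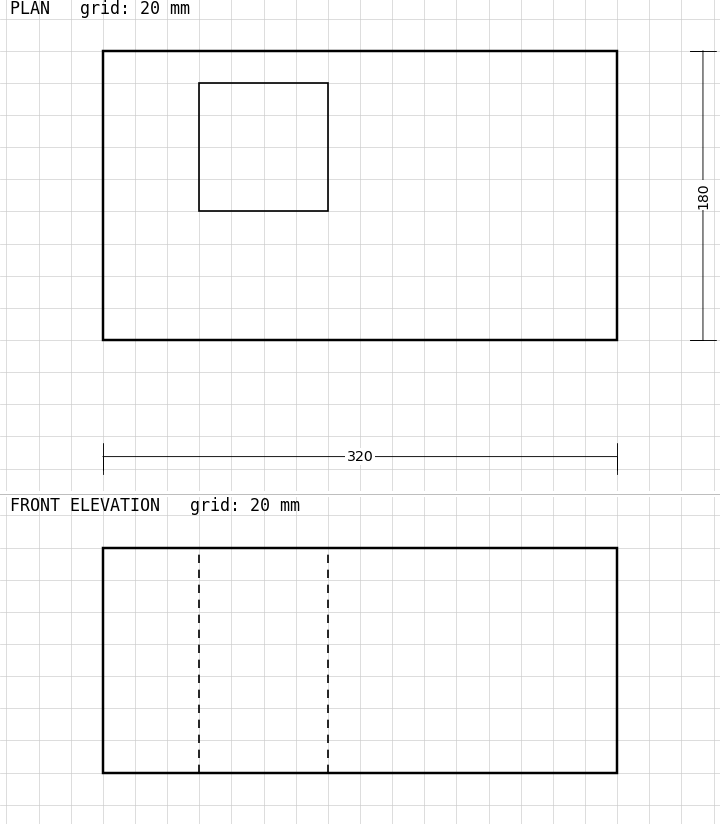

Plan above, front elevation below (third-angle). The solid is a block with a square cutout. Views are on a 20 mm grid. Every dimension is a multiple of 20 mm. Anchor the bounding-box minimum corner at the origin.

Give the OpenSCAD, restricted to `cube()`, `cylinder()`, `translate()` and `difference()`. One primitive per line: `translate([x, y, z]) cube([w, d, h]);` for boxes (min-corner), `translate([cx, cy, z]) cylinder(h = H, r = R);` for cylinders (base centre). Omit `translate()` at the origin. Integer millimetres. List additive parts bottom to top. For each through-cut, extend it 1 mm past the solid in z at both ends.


difference() {
  cube([320, 180, 140]);
  translate([60, 80, -1]) cube([80, 80, 142]);
}


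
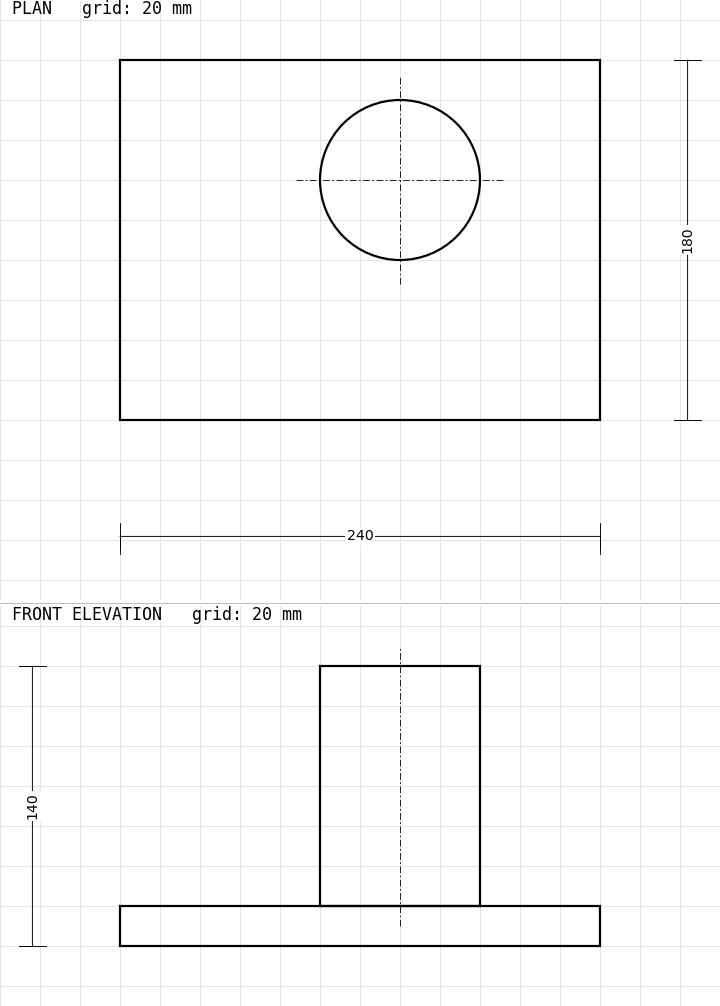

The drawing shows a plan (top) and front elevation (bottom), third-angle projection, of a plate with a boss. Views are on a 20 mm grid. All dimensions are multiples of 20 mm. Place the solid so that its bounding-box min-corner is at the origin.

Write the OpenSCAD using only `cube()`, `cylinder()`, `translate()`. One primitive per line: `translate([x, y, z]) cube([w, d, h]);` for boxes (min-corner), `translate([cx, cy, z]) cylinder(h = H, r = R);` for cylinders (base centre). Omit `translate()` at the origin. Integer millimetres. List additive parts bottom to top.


cube([240, 180, 20]);
translate([140, 120, 20]) cylinder(h = 120, r = 40);
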